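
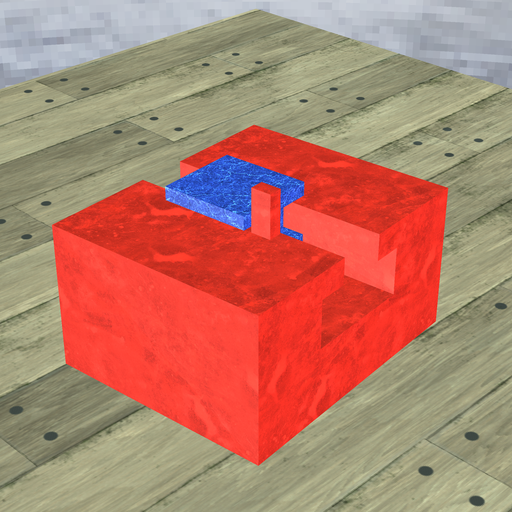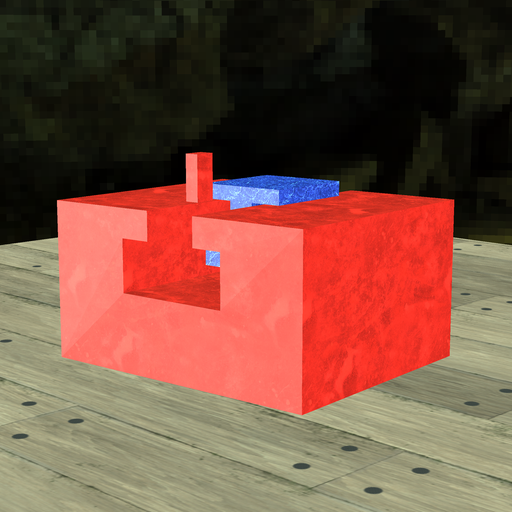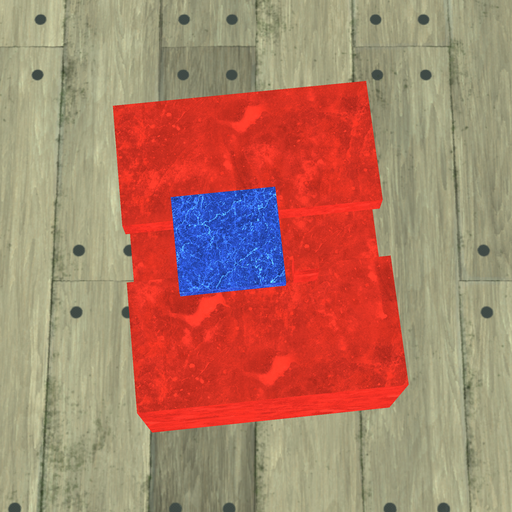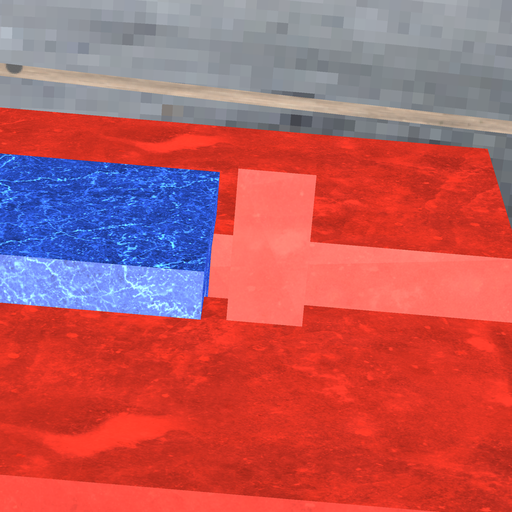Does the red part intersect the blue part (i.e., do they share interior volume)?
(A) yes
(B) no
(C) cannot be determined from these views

(B) no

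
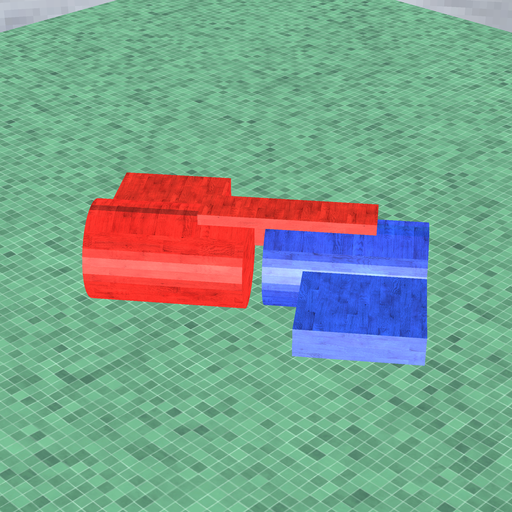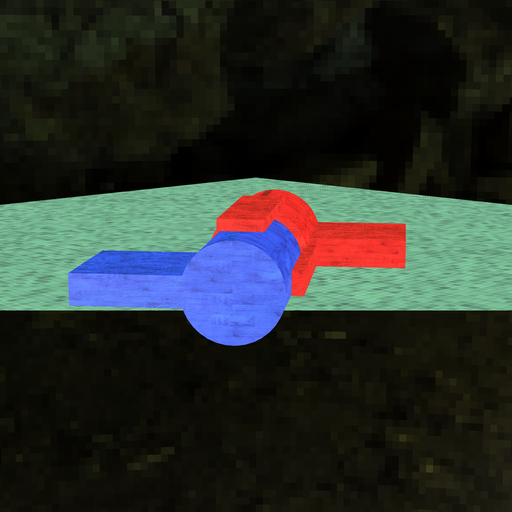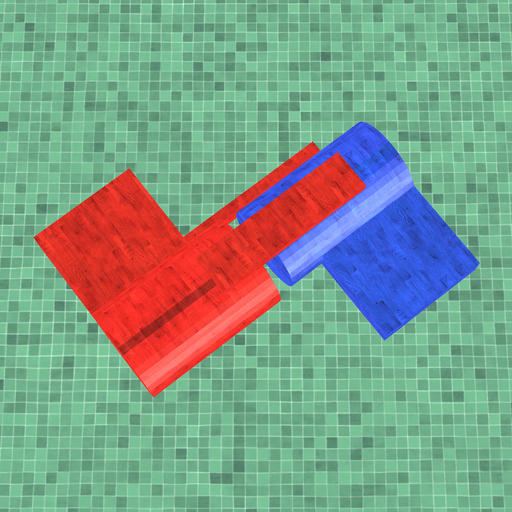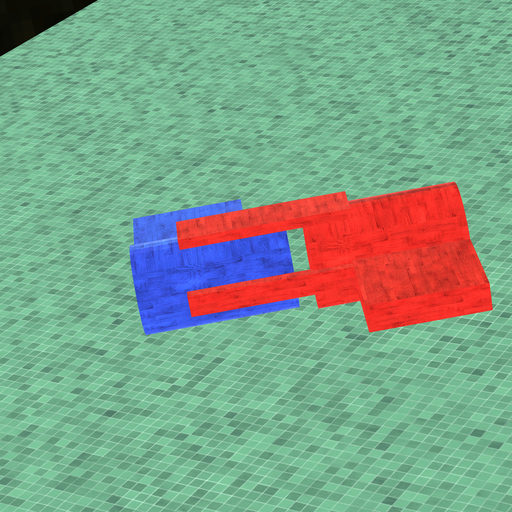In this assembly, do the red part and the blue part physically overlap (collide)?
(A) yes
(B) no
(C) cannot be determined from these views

(B) no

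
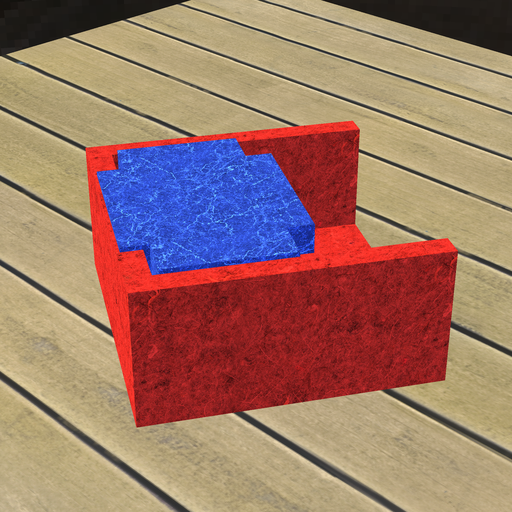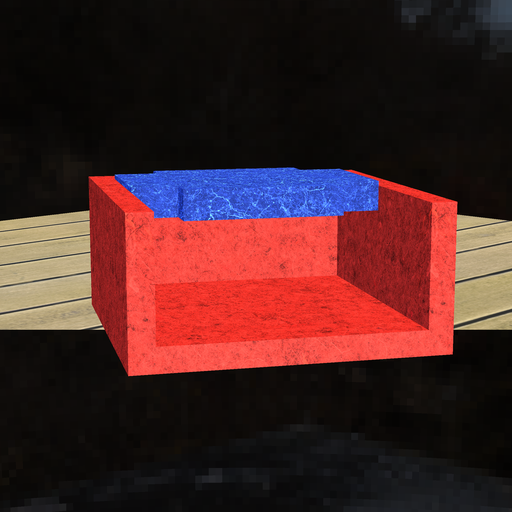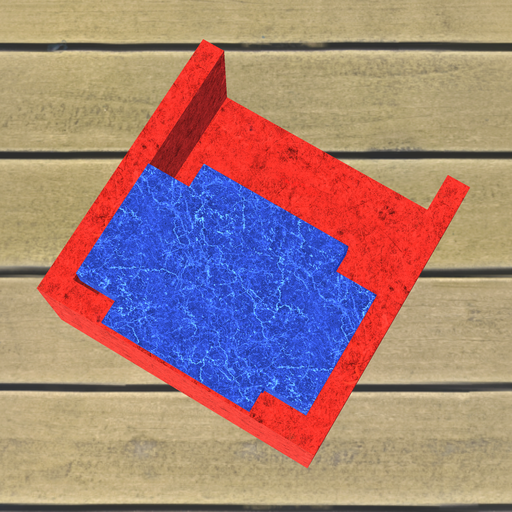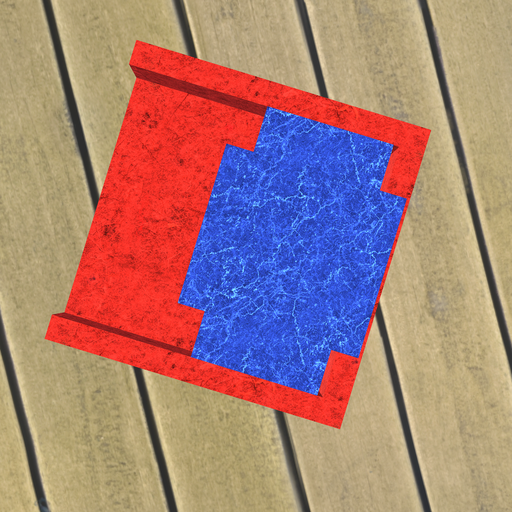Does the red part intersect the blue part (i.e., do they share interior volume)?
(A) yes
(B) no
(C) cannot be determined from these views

(A) yes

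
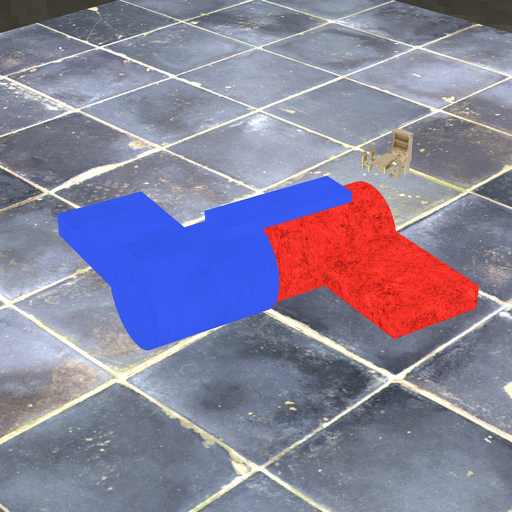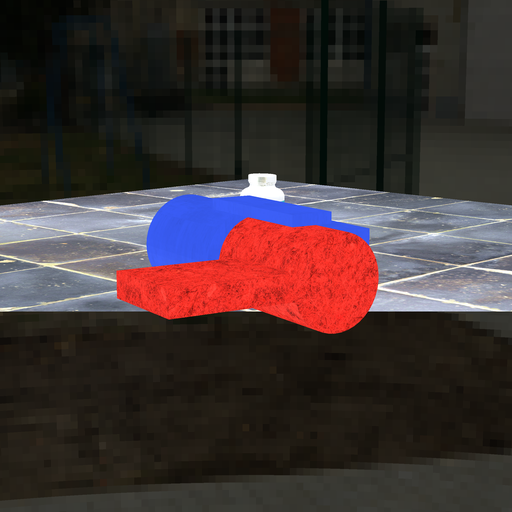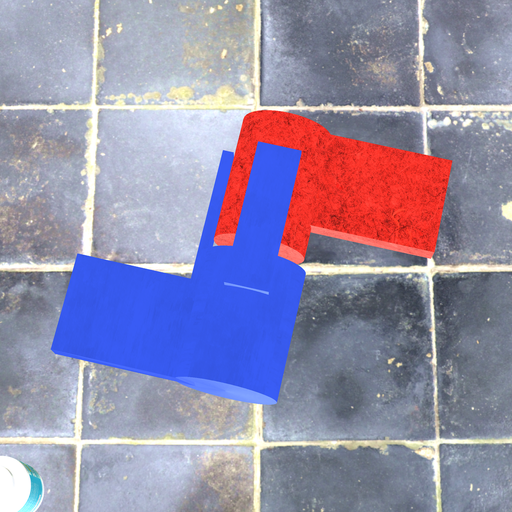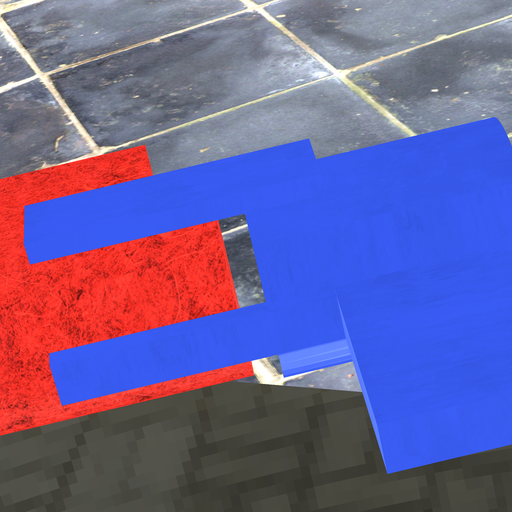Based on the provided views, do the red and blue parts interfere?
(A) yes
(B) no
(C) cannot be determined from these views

(B) no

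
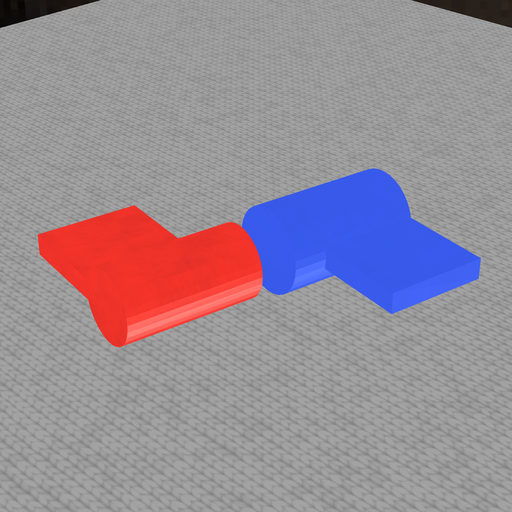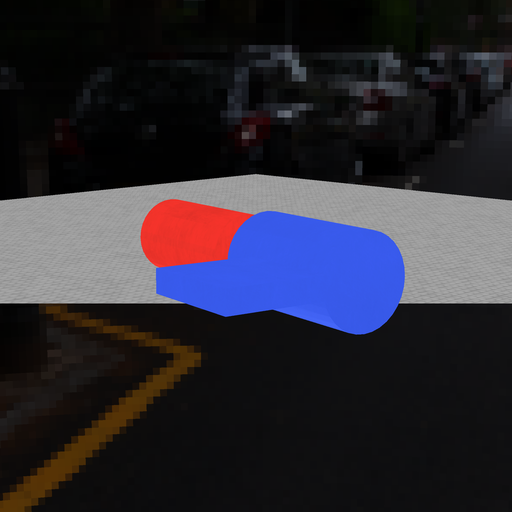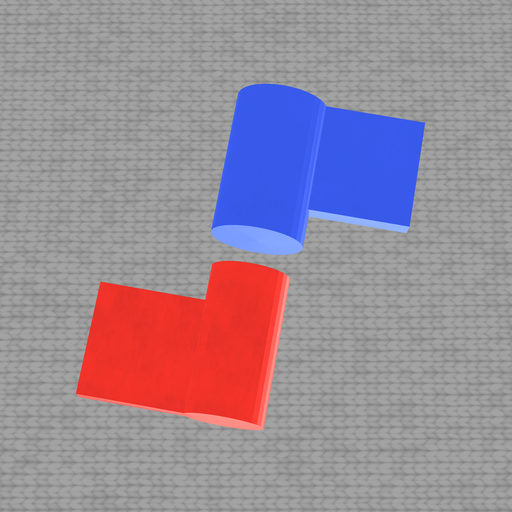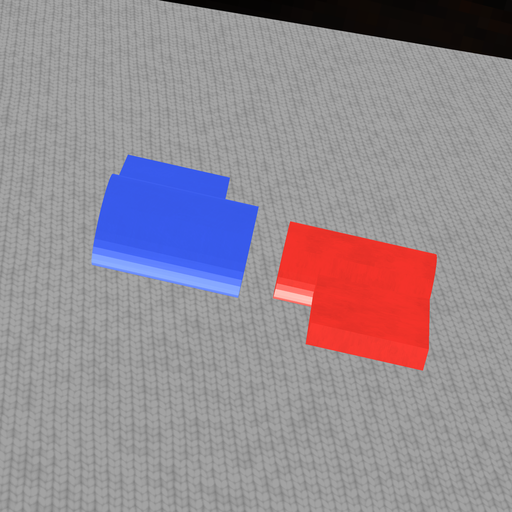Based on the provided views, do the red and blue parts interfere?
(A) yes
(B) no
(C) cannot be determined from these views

(B) no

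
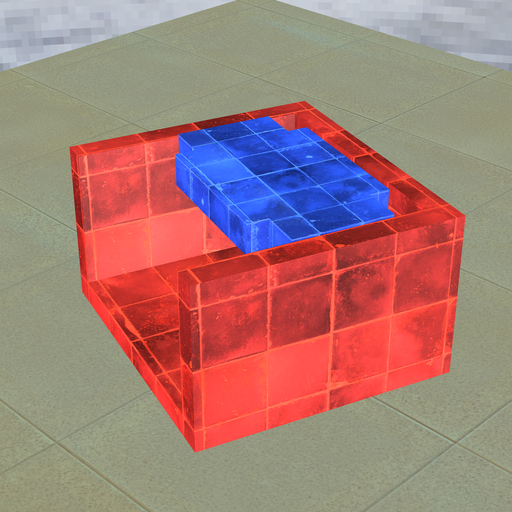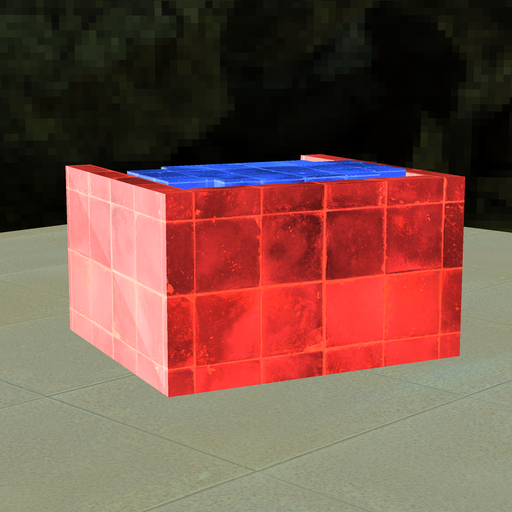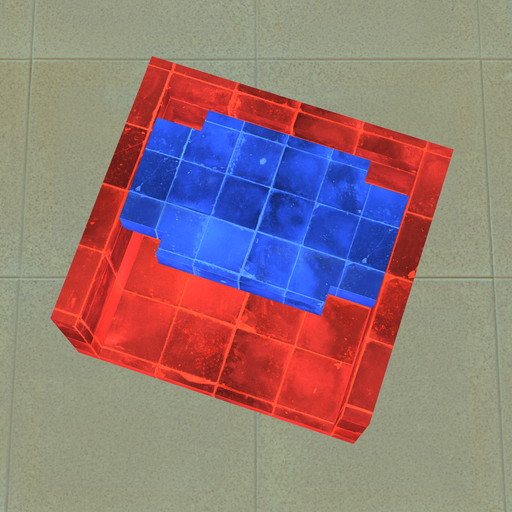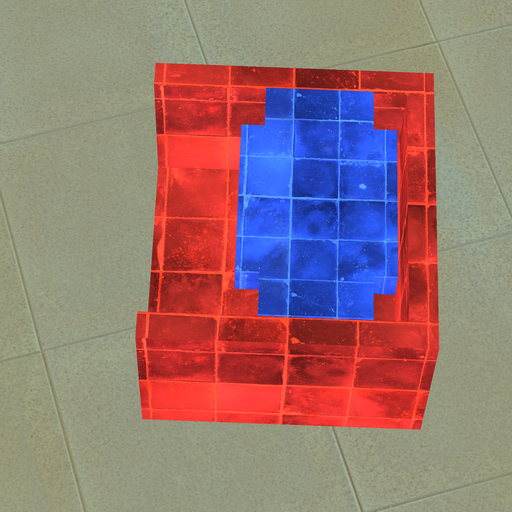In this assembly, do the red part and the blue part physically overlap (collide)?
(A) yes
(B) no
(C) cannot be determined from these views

(B) no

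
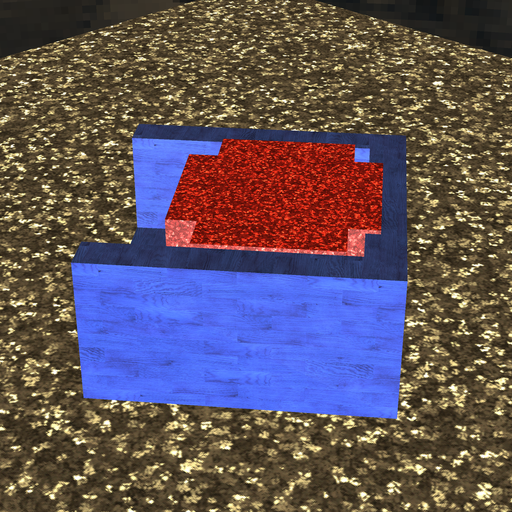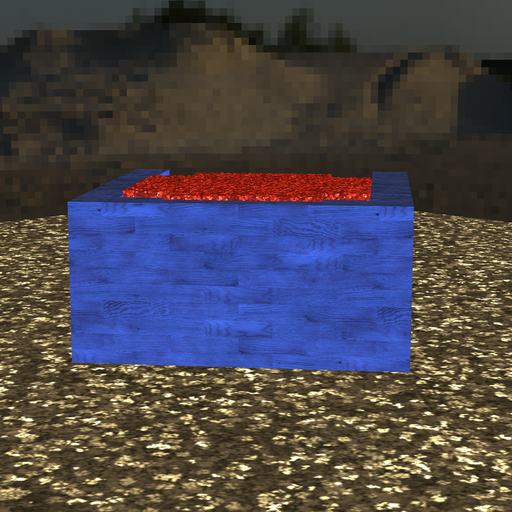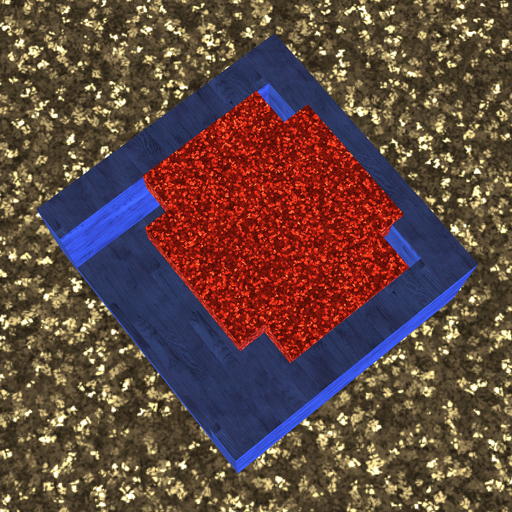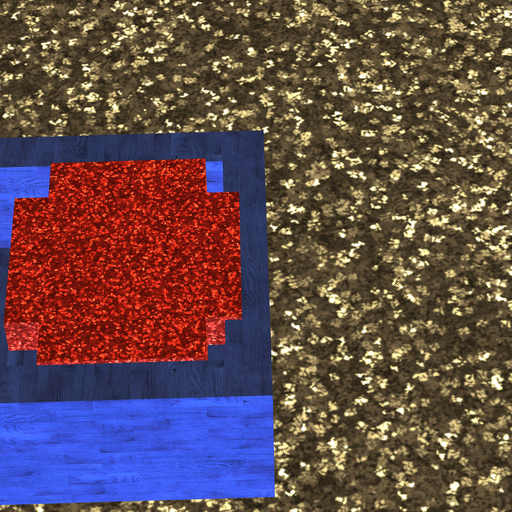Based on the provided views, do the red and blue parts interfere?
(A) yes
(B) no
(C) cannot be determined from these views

(A) yes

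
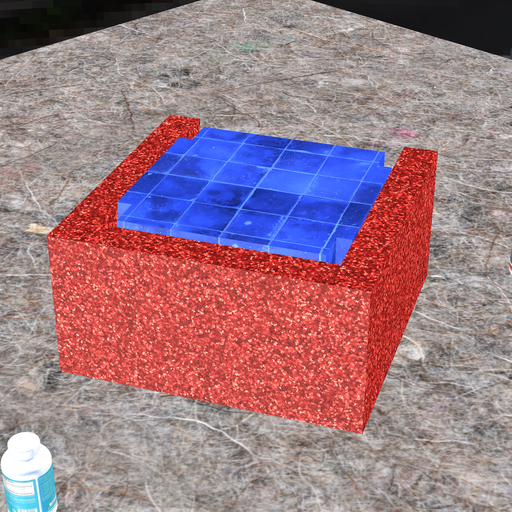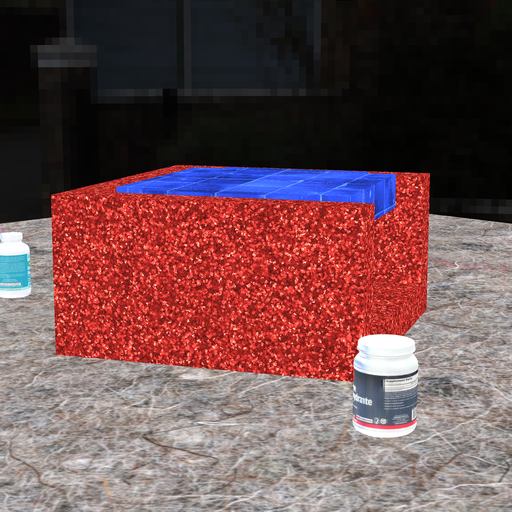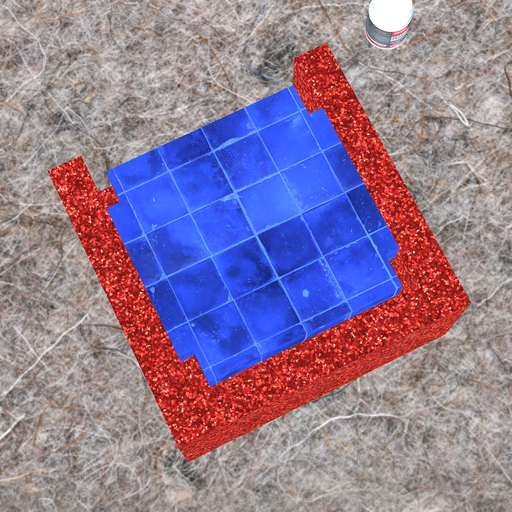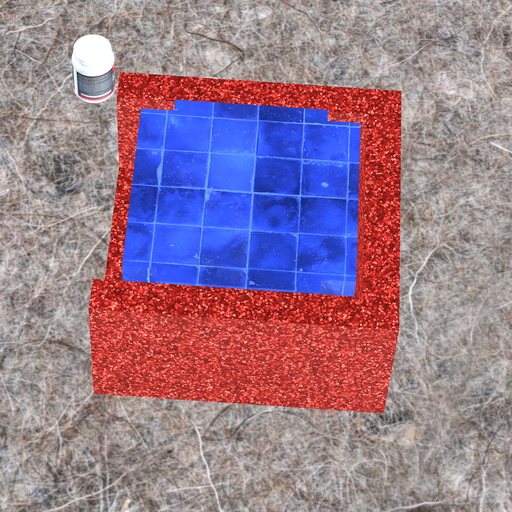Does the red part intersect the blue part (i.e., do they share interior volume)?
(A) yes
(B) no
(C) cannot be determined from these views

(B) no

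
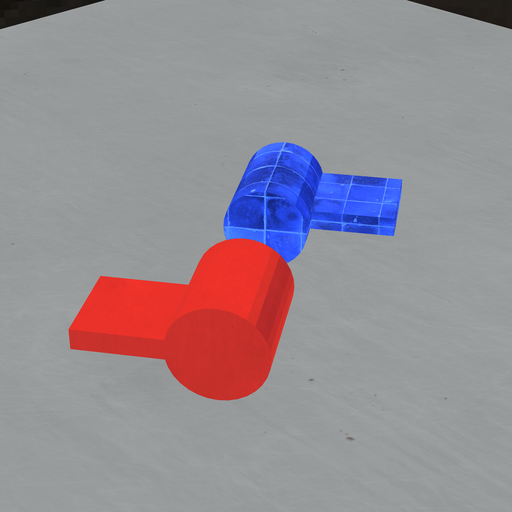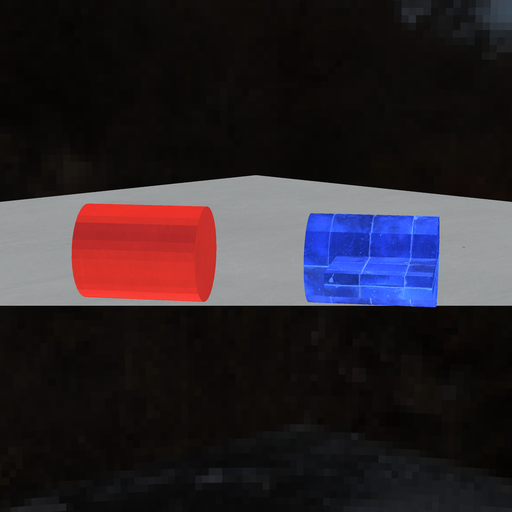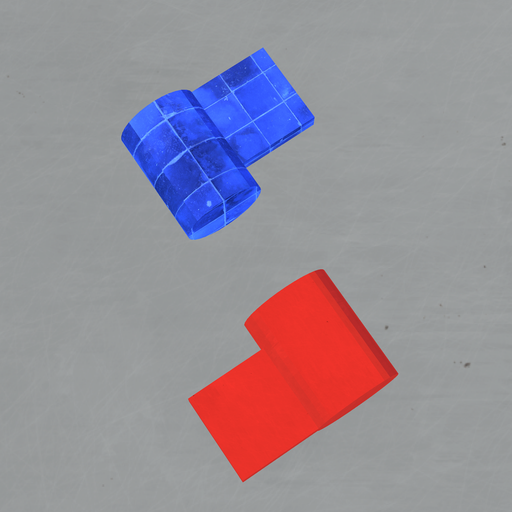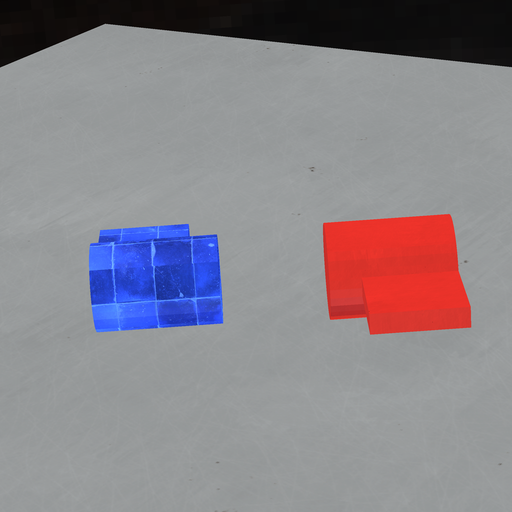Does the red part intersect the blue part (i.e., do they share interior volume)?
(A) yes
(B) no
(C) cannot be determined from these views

(B) no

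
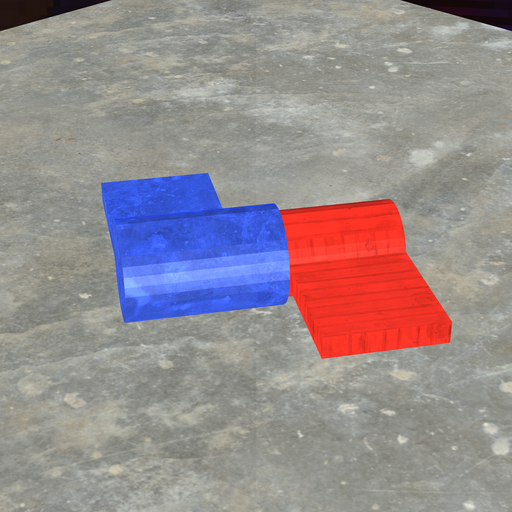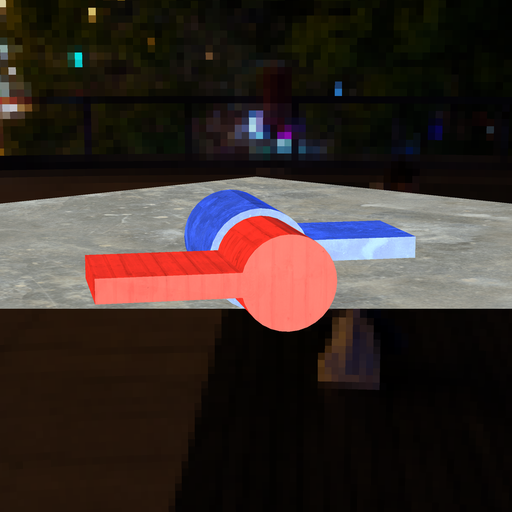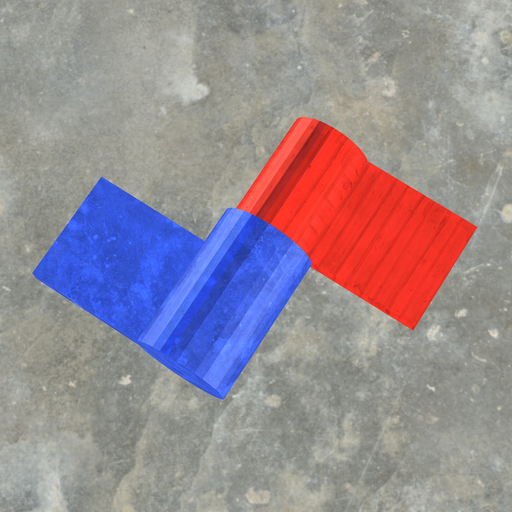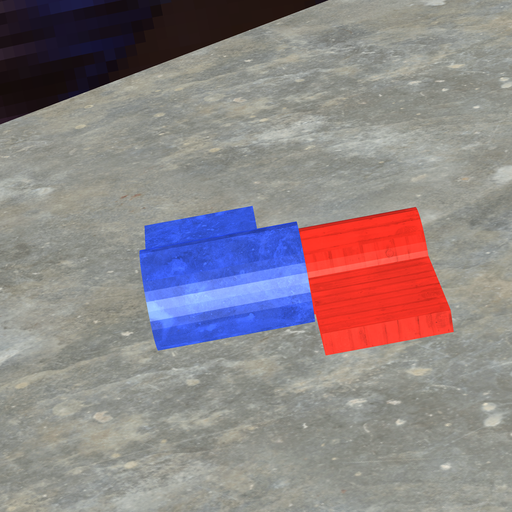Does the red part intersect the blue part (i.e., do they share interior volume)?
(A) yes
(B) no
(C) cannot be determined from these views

(A) yes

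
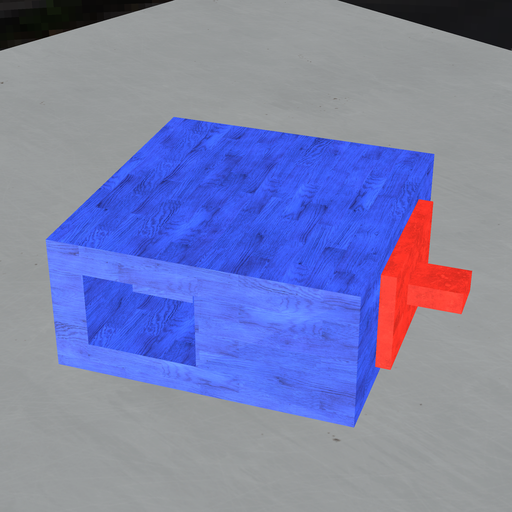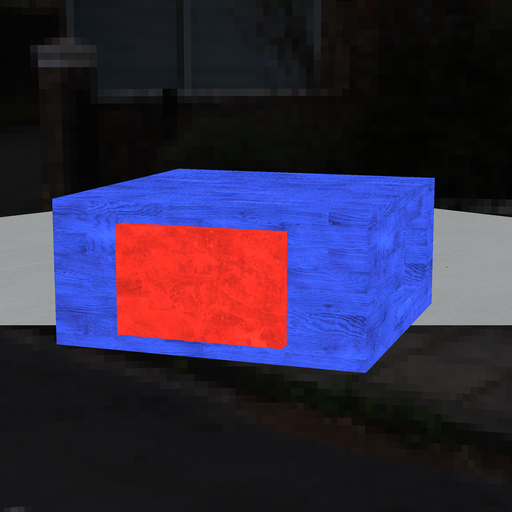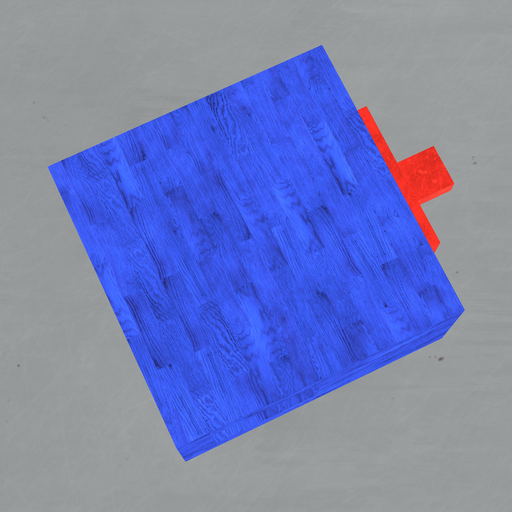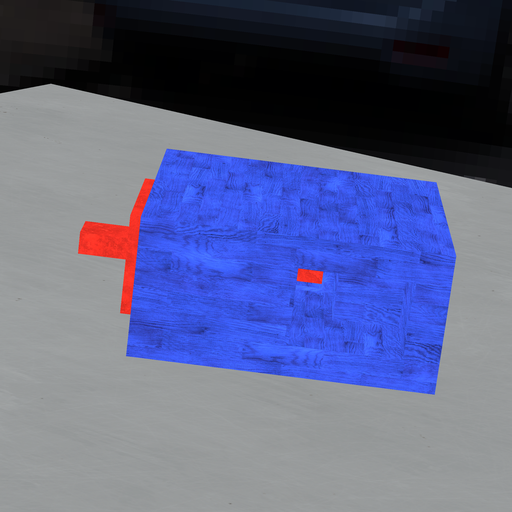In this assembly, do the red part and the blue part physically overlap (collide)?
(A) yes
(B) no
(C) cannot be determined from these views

(B) no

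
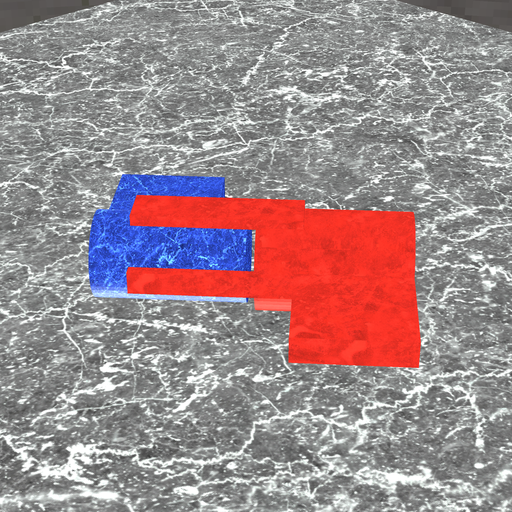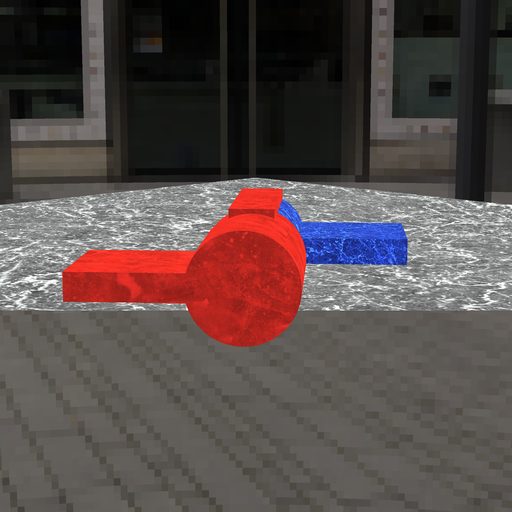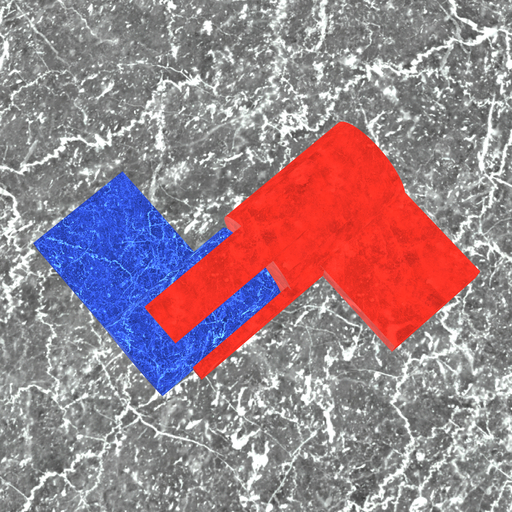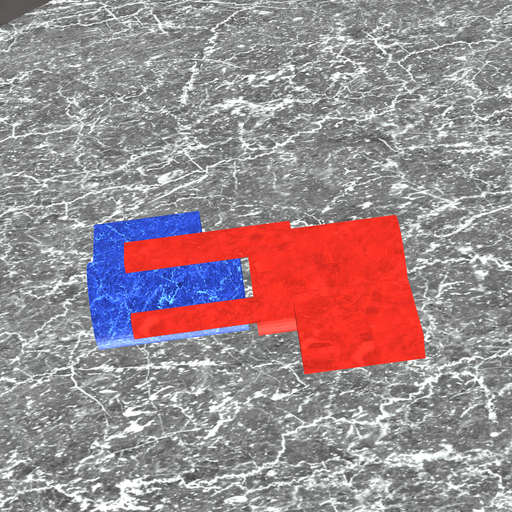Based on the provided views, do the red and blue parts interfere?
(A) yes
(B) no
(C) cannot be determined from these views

(B) no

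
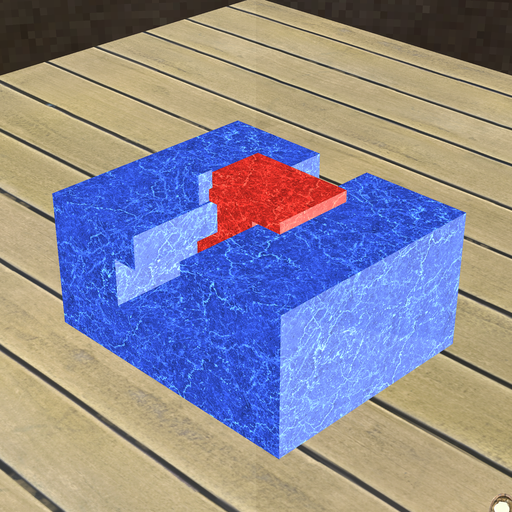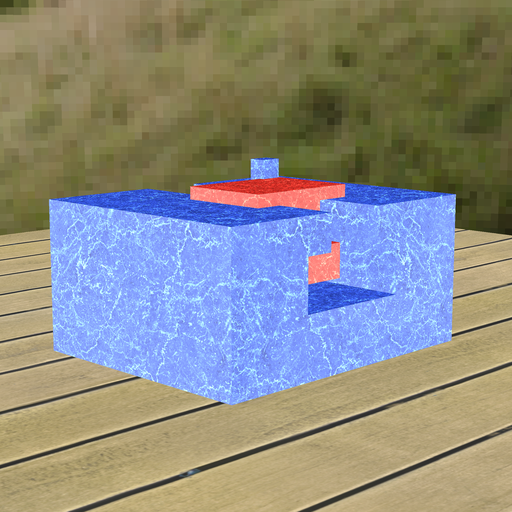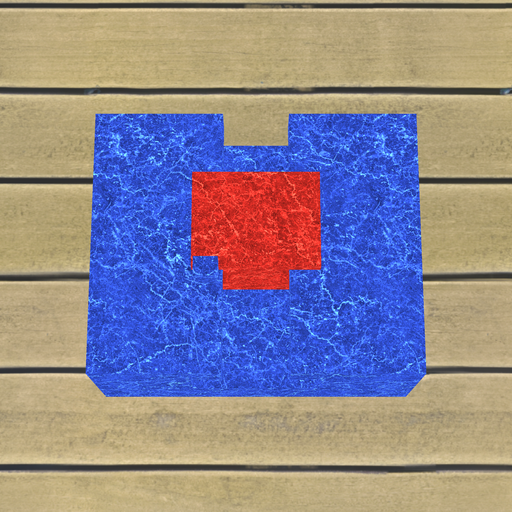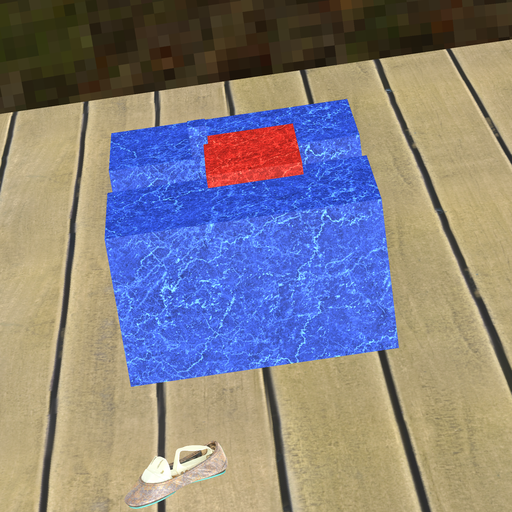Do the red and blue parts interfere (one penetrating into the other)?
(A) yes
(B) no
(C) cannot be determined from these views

(A) yes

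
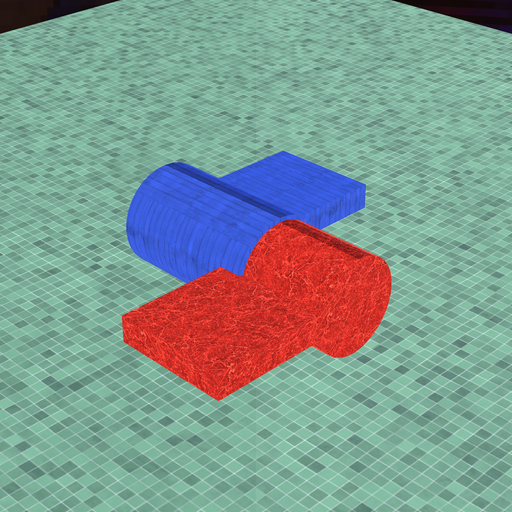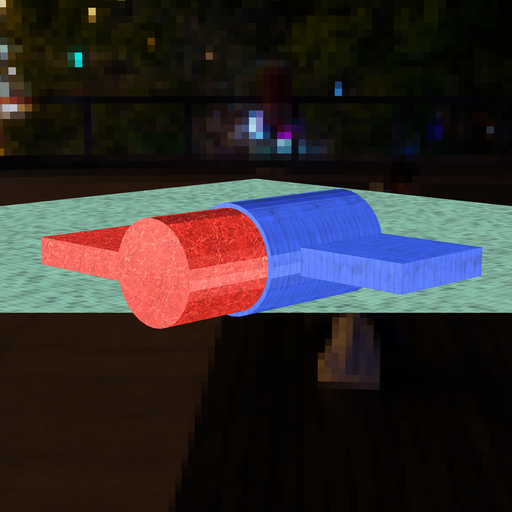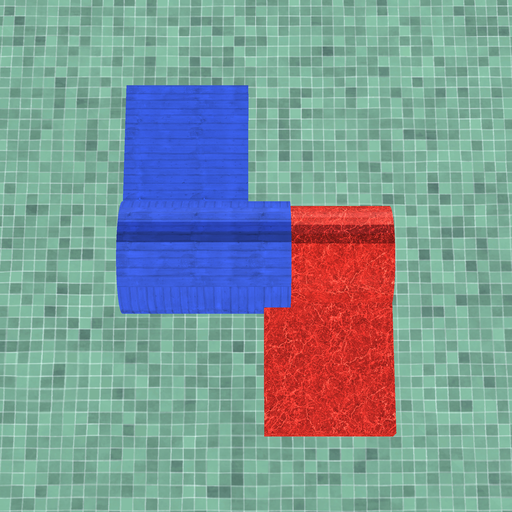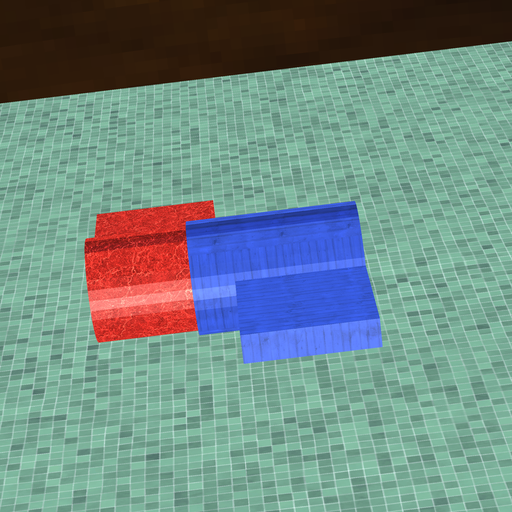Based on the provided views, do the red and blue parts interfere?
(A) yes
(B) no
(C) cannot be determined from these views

(A) yes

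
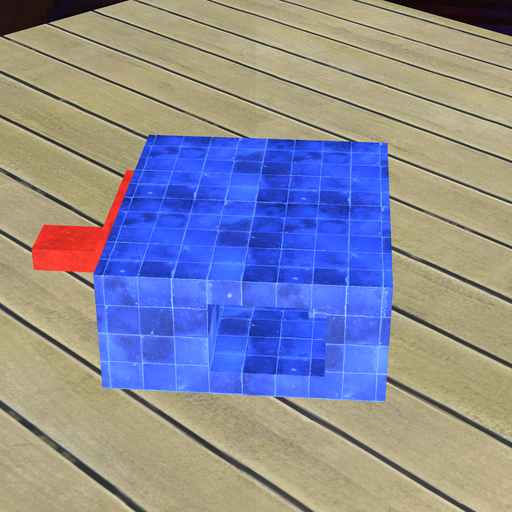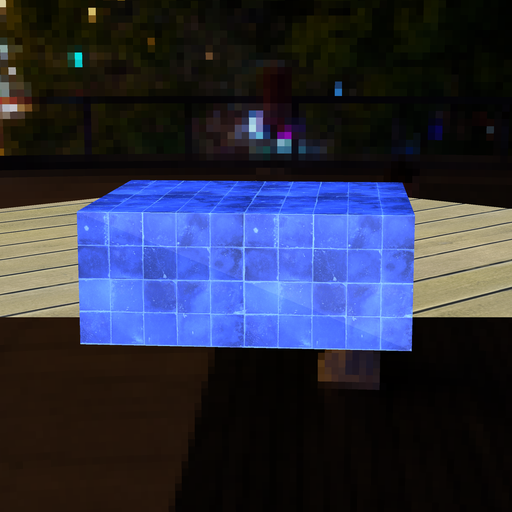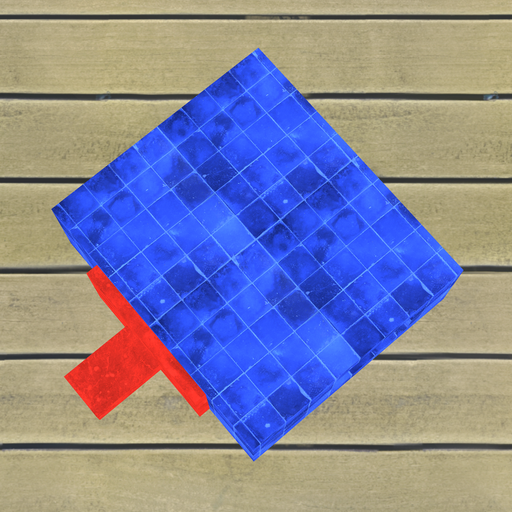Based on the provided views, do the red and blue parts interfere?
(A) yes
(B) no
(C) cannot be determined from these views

(C) cannot be determined from these views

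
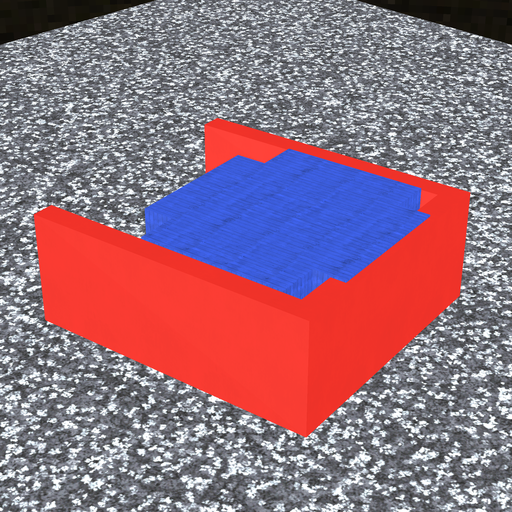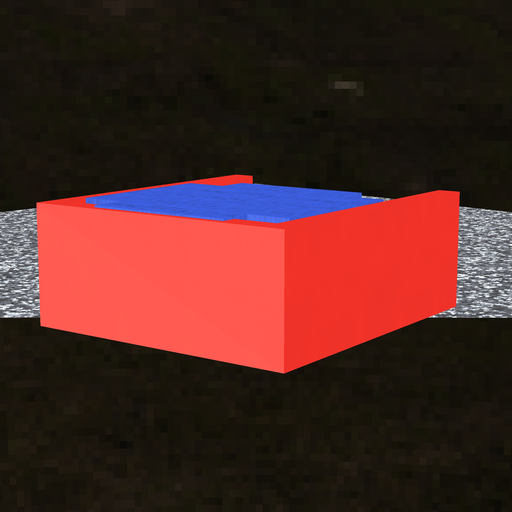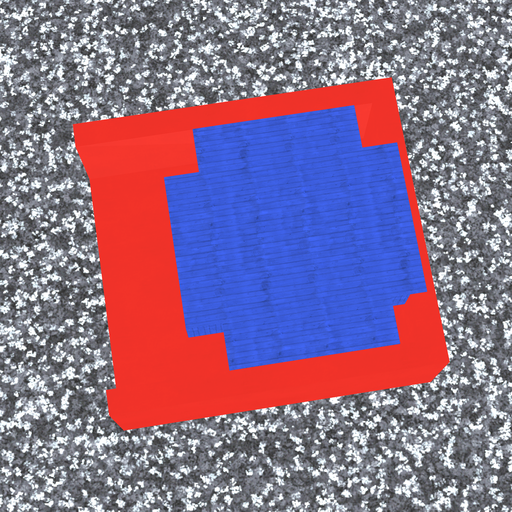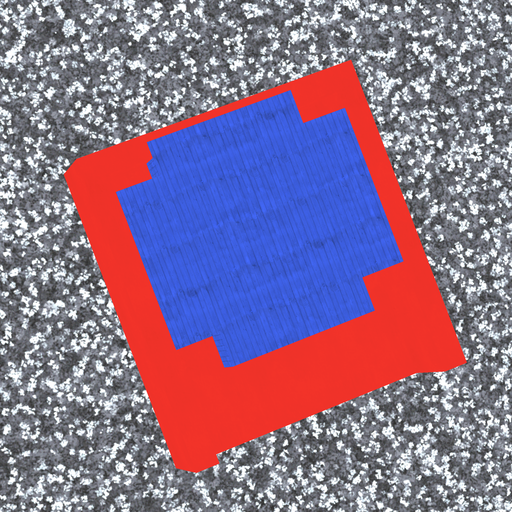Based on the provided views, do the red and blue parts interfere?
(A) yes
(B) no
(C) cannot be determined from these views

(A) yes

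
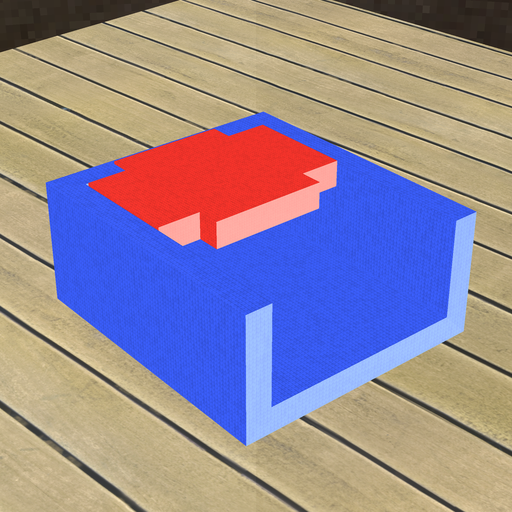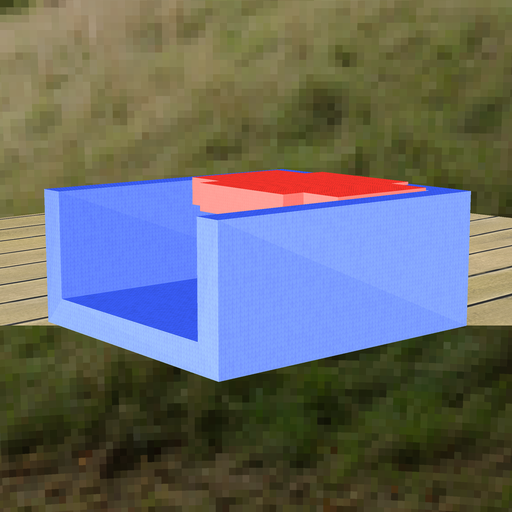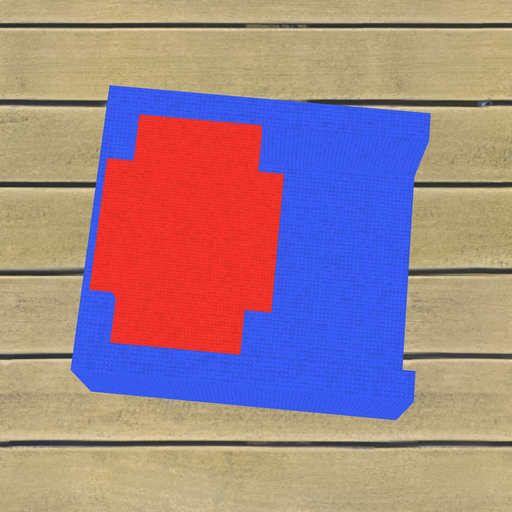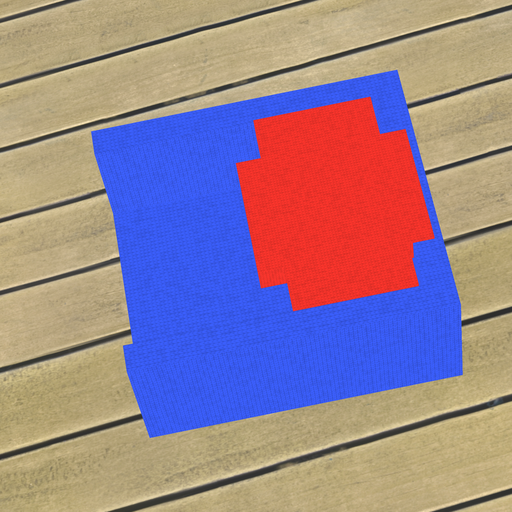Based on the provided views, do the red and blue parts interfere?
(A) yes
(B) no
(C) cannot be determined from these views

(A) yes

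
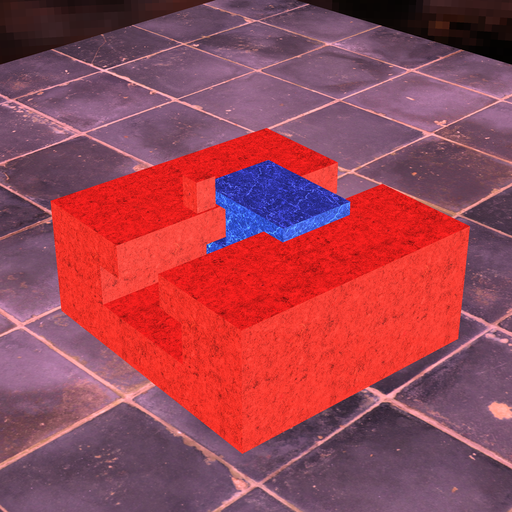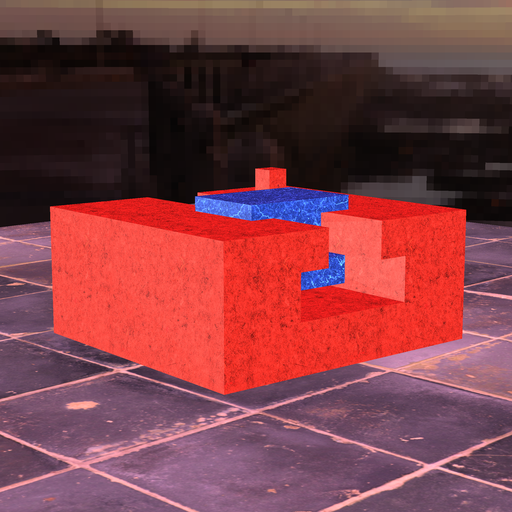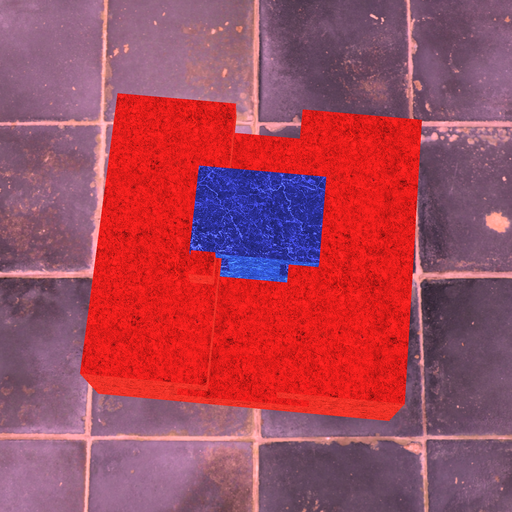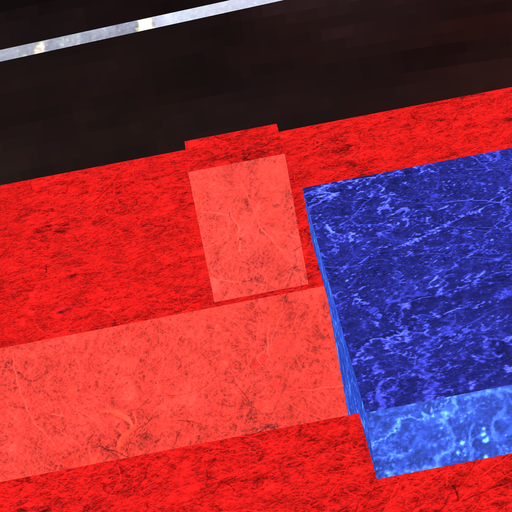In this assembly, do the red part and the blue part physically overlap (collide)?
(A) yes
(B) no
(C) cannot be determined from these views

(B) no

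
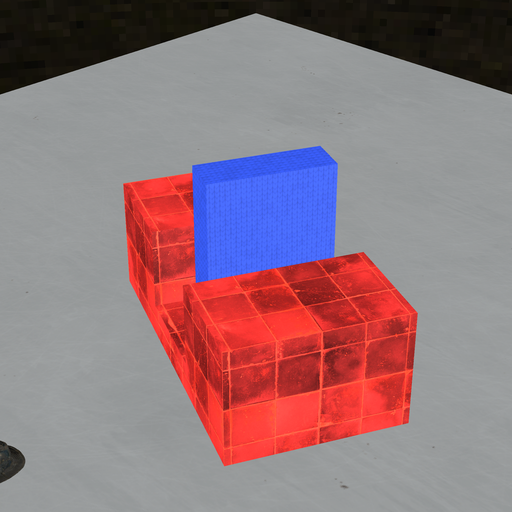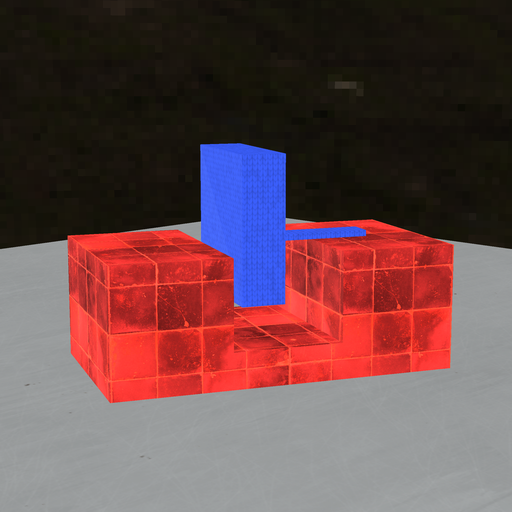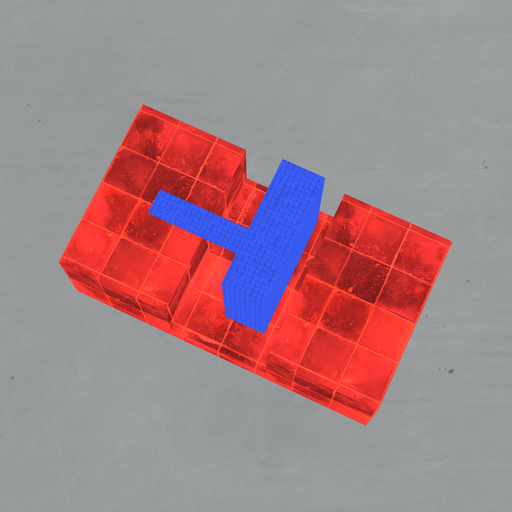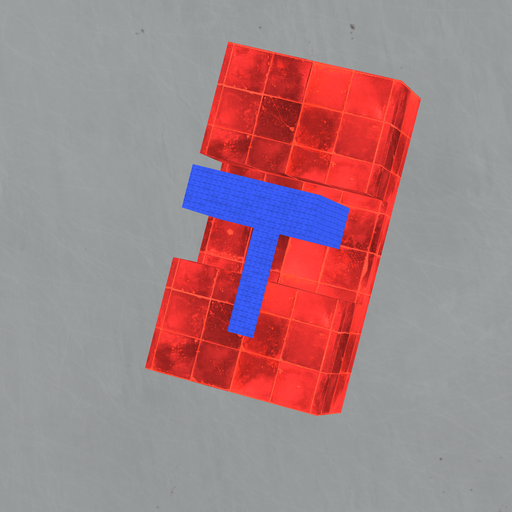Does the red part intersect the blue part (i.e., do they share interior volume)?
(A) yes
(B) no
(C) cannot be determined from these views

(B) no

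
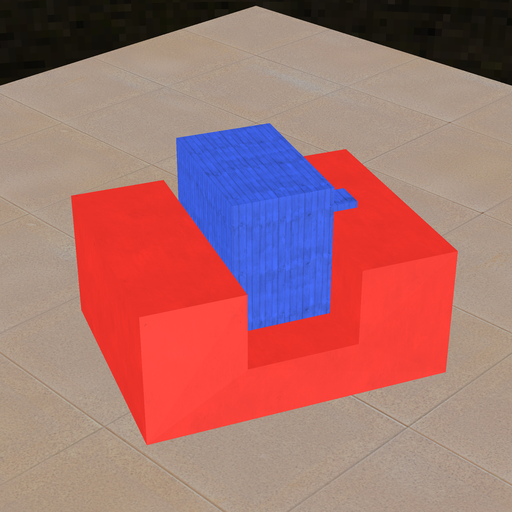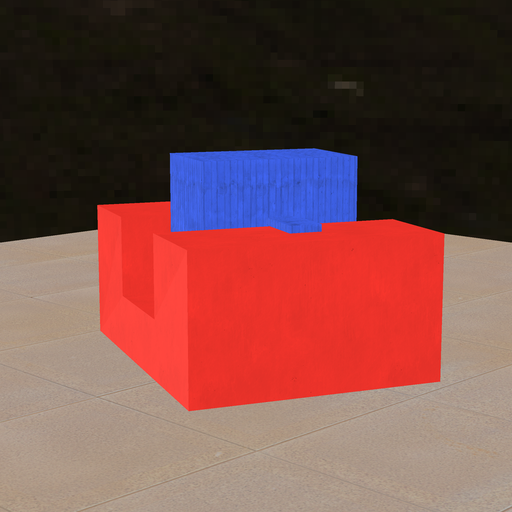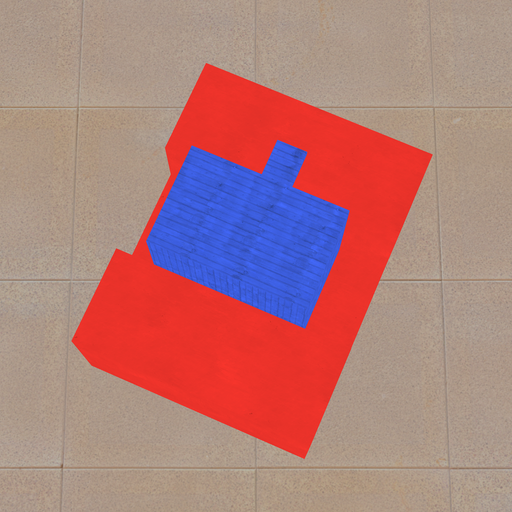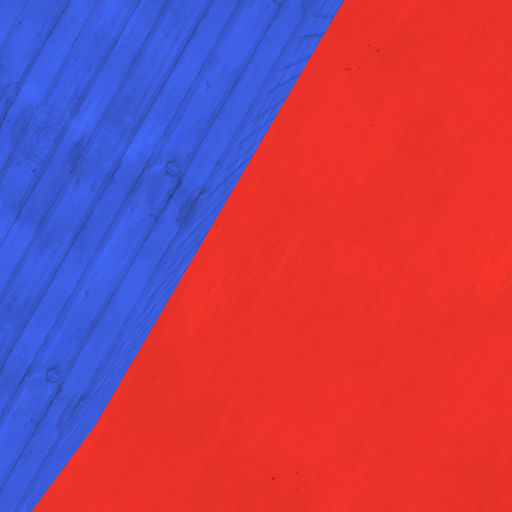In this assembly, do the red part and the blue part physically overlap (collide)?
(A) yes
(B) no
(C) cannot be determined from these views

(B) no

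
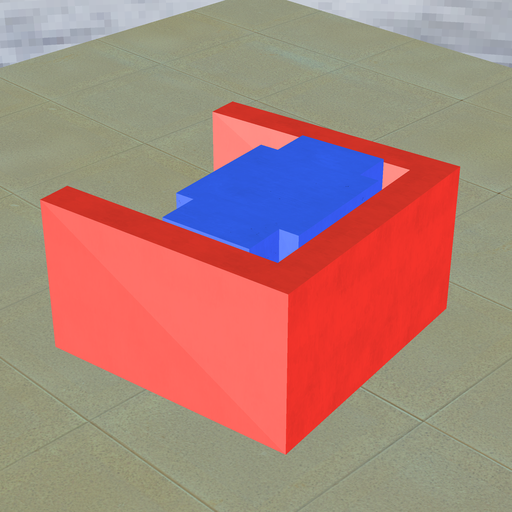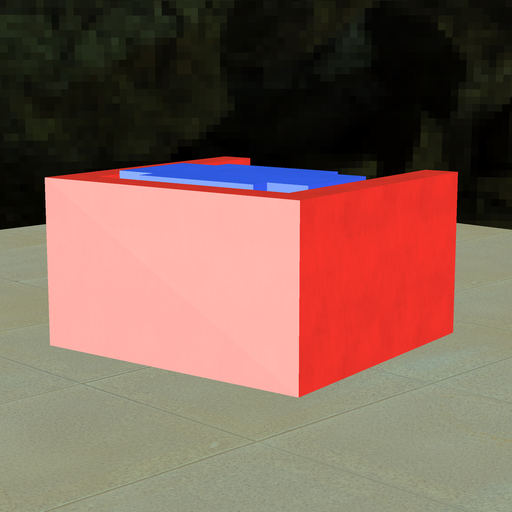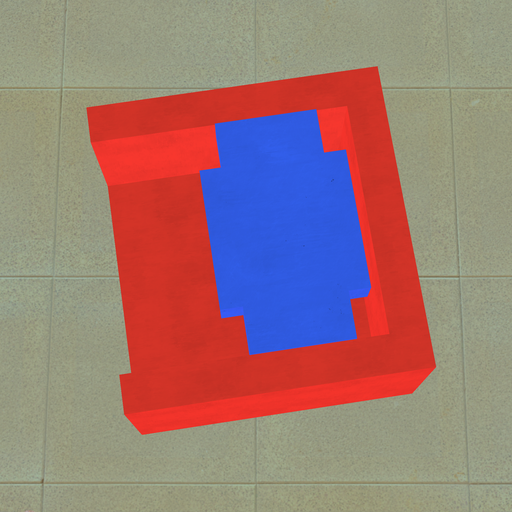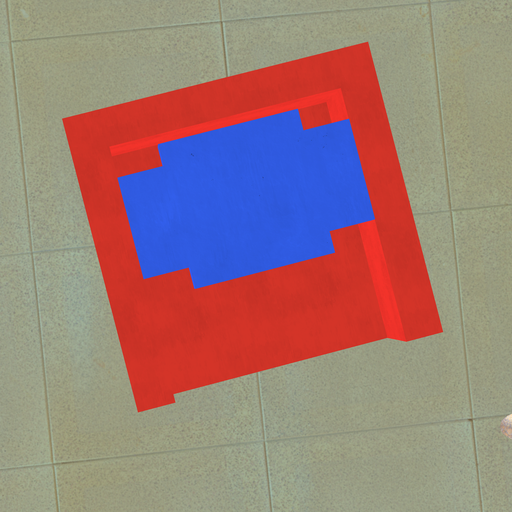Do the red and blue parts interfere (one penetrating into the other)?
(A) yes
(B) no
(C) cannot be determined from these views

(B) no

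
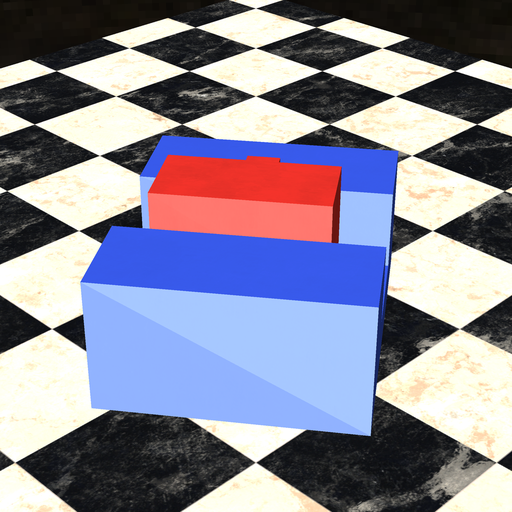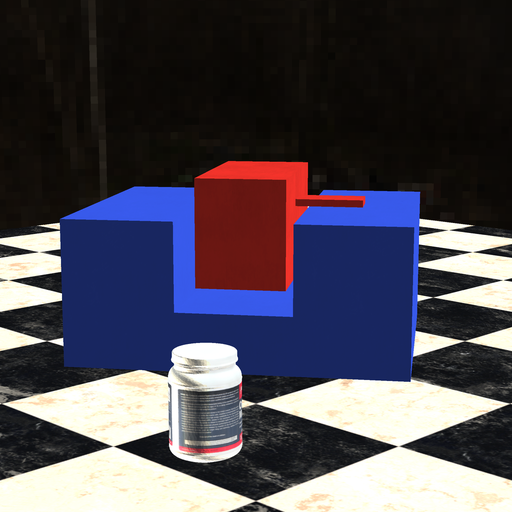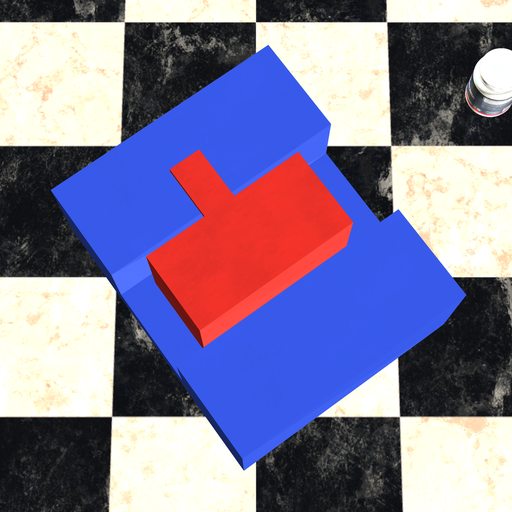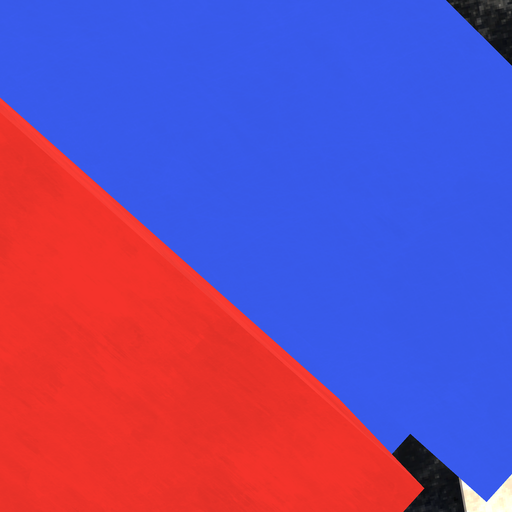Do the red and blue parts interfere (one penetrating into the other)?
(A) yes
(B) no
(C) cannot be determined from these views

(B) no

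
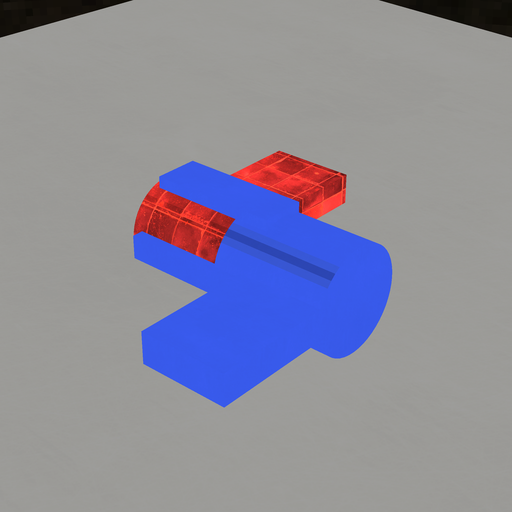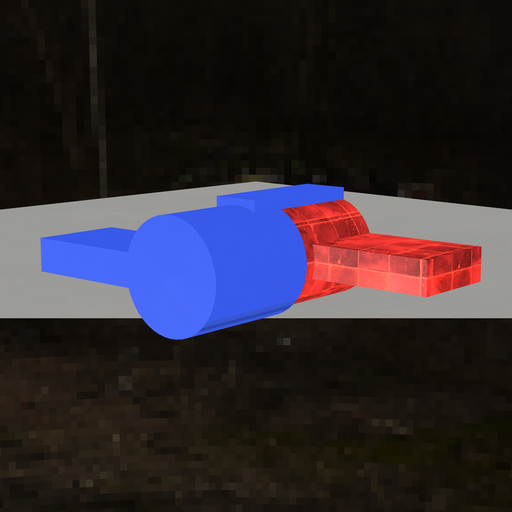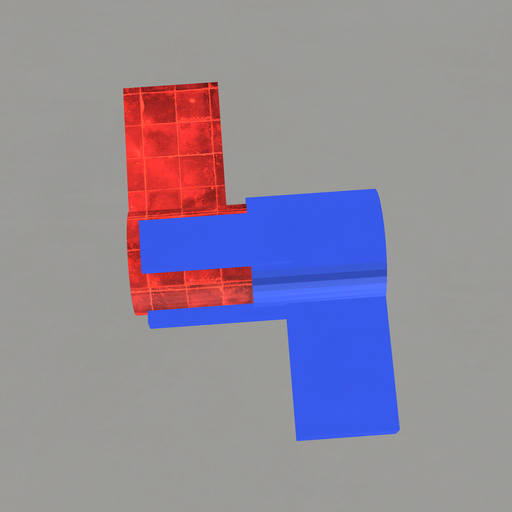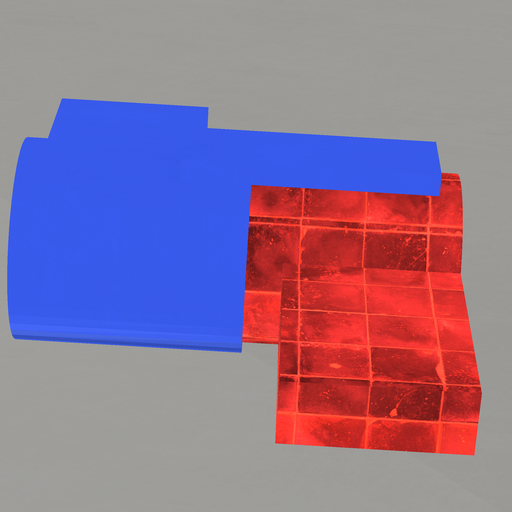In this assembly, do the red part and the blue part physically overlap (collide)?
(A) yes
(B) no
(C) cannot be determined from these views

(A) yes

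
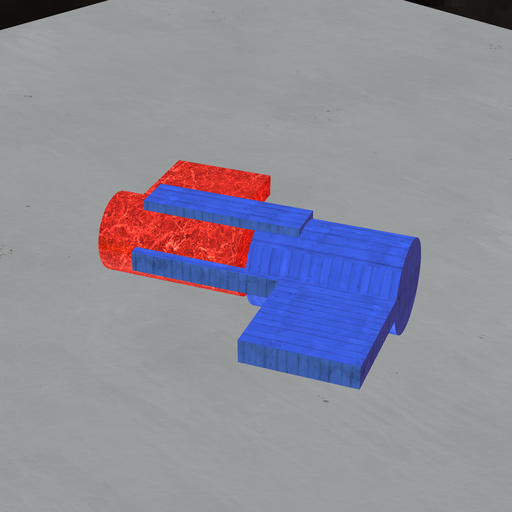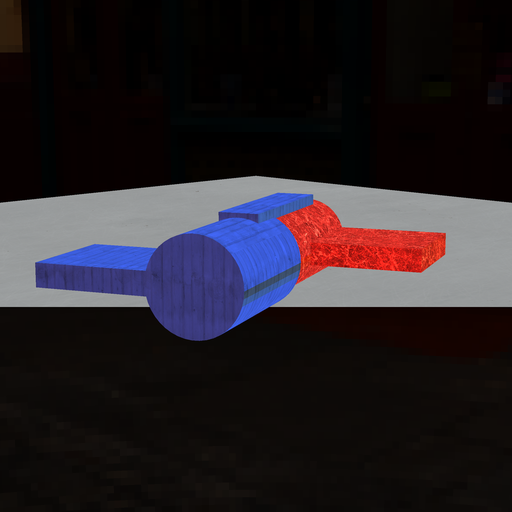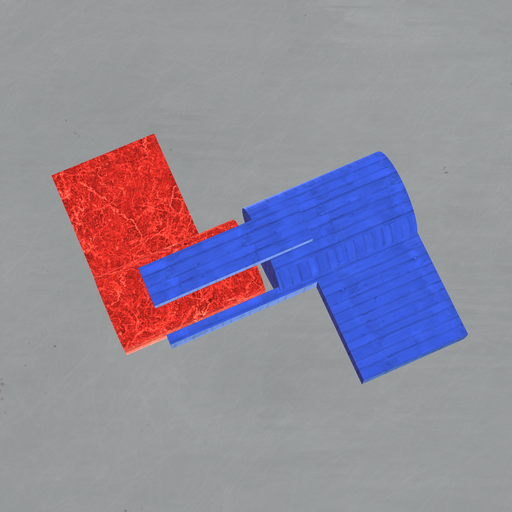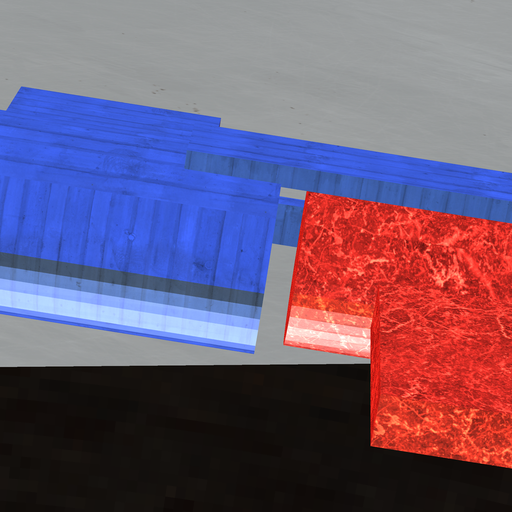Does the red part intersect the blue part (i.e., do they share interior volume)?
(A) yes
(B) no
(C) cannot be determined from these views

(B) no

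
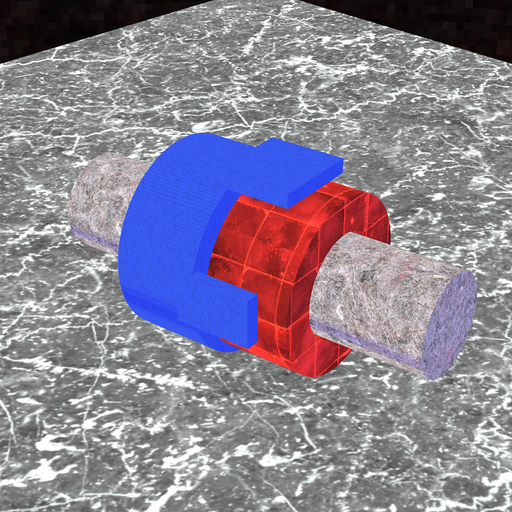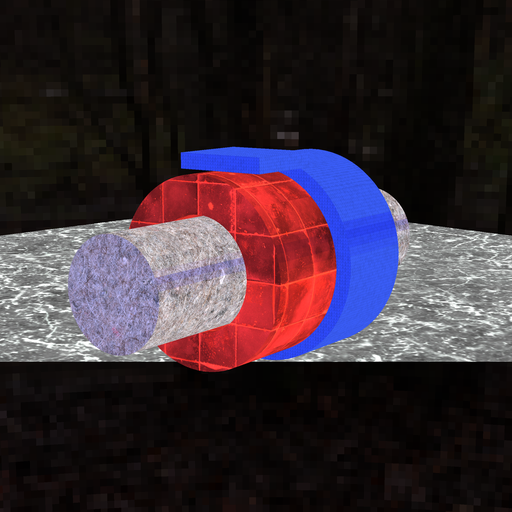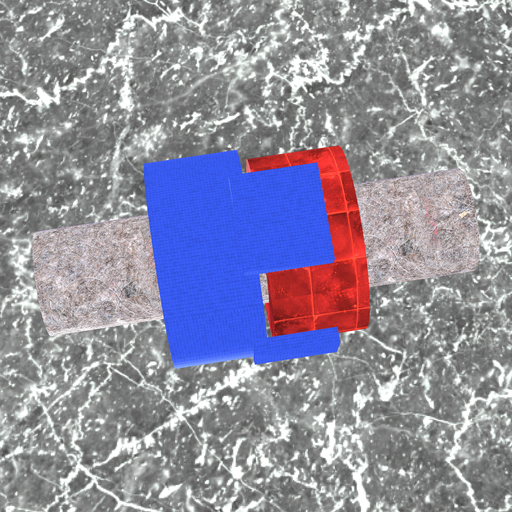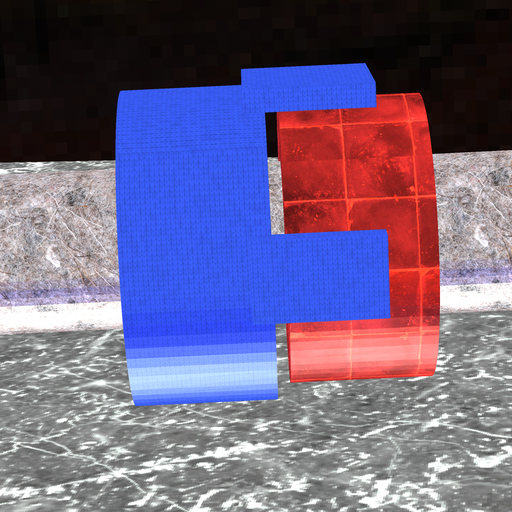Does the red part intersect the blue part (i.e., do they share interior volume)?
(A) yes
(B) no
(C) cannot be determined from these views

(B) no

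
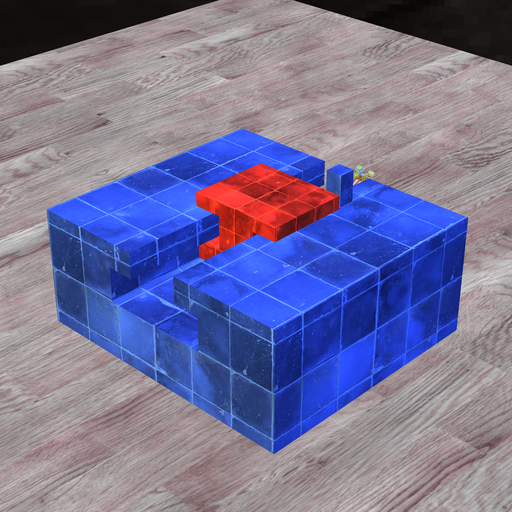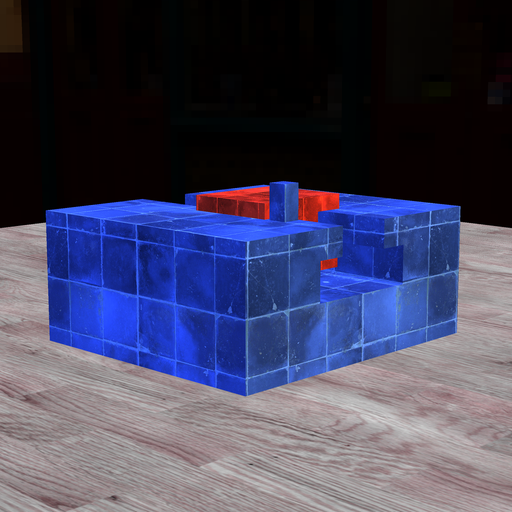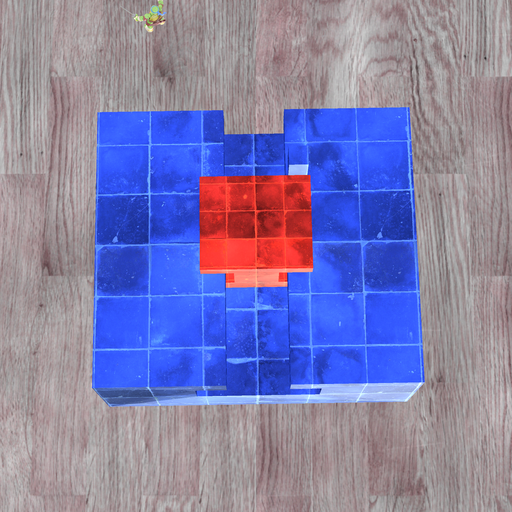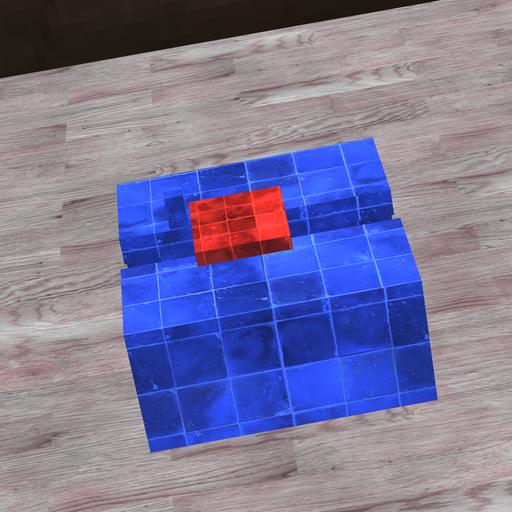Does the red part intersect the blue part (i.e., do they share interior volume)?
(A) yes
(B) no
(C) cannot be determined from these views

(B) no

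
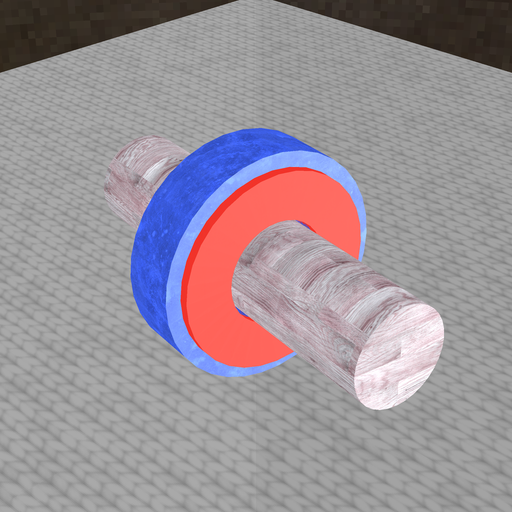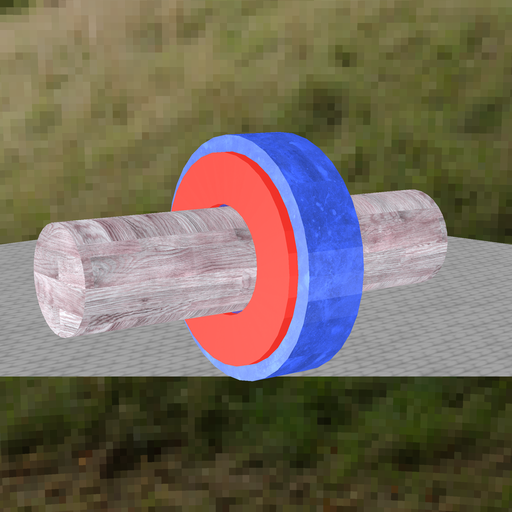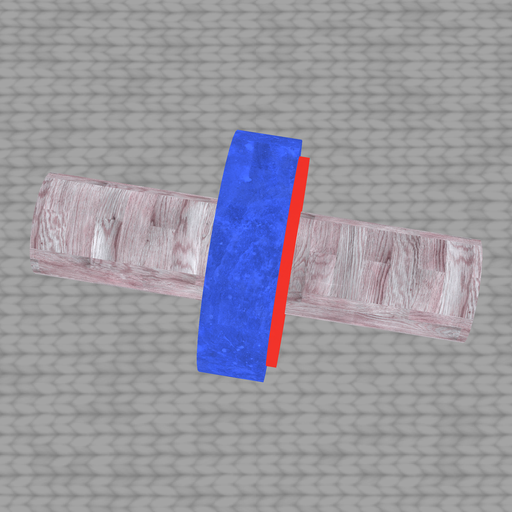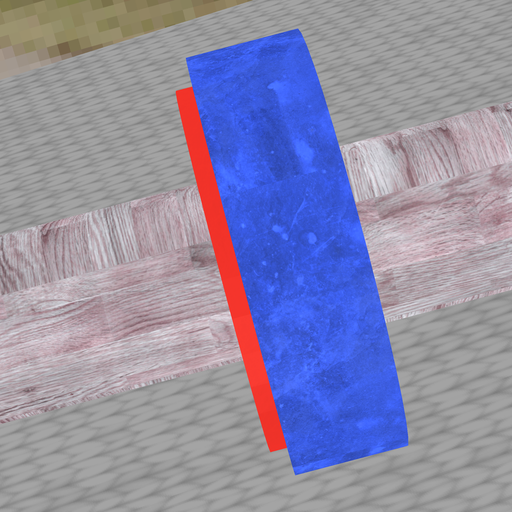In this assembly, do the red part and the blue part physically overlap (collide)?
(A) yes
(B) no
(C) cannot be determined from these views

(A) yes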